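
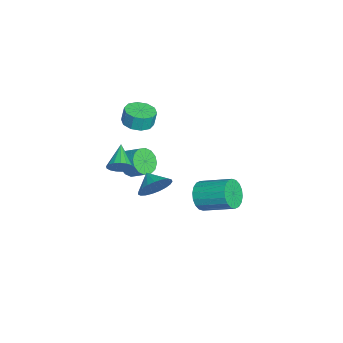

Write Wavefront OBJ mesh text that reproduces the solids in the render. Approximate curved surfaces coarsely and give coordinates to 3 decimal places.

v 3.115 0.676 0.064
v 3.75 0.776 -0.675
v 4.421 2.523 0.136
v 3.785 2.424 0.876
v 3.395 0.981 -0.824
v 4.066 2.728 -0.013
v 2.985 1.126 -0.797
v 3.655 2.873 0.014
v 2.6 1.182 -0.599
v 3.271 2.929 0.212
v 2.317 1.137 -0.27
v 2.988 2.885 0.541
v 2.192 1.002 0.126
v 2.863 2.749 0.937
v 2.25 0.802 0.509
v 2.921 2.549 1.32
v 2.479 0.577 0.804
v 3.15 2.324 1.615
v 2.834 0.372 0.953
v 3.505 2.119 1.764
v 3.245 0.227 0.926
v 3.915 1.974 1.737
v 3.629 0.171 0.728
v 4.3 1.918 1.539
v 3.912 0.215 0.399
v 4.583 1.963 1.21
v 4.037 0.351 0.003
v 4.708 2.098 0.814
v 3.979 0.551 -0.38
v 4.65 2.298 0.431
v 0.204 -2.031 -1.764
v 0.758 -2.044 -0.826
v -0.704 -2.569 -1.236
v 0.539 -1.649 -0.8
v 0.261 -1.319 -0.941
v -0.026 -1.113 -1.224
v -0.274 -1.065 -1.601
v -0.439 -1.184 -2.006
v -0.493 -1.45 -2.369
v -0.426 -1.816 -2.627
v -0.251 -2.22 -2.737
v 0.003 -2.59 -2.678
v 0.292 -2.865 -2.461
v 0.565 -2.994 -2.124
v 0.776 -2.958 -1.724
v 0.888 -2.761 -1.332
v 0.882 -2.438 -1.014
v 2.286 -3.871 1.705
v 2.622 -4.181 2.325
v 0.814 -3.889 2.495
v 2.648 -3.818 2.382
v 2.592 -3.467 2.285
v 2.465 -3.209 2.055
v 2.297 -3.102 1.744
v 2.127 -3.172 1.425
v 1.993 -3.401 1.17
v 1.926 -3.739 1.038
v 1.941 -4.106 1.058
v 2.036 -4.42 1.227
v 2.187 -4.608 1.505
v 2.361 -4.627 1.829
v 2.518 -4.473 2.125
v -1.644 -3.098 2.508
v -0.725 -2.857 2.495
v -0.757 -2.682 3.499
v -1.676 -2.922 3.512
v -1.041 -2.371 2.4
v -1.073 -2.196 3.404
v -1.588 -2.163 2.346
v -1.619 -1.988 3.351
v -2.156 -2.312 2.355
v -2.187 -2.136 3.359
v -2.528 -2.761 2.421
v -2.56 -2.585 3.426
v -2.563 -3.338 2.521
v -2.595 -3.163 3.525
v -2.247 -3.824 2.616
v -2.279 -3.649 3.62
v -1.701 -4.032 2.669
v -1.732 -3.857 3.674
v -1.133 -3.884 2.661
v -1.164 -3.708 3.665
v -0.76 -3.435 2.594
v -0.792 -3.259 3.599
v -3.941 -3.64 -3.102
v -3.524 -3.284 -3.903
v -3.003 -2.444 -3.259
v -3.419 -2.8 -2.458
v -3.962 -3.041 -3.865
v -3.441 -2.201 -3.221
v -4.394 -2.959 -3.623
v -3.873 -2.119 -2.979
v -4.705 -3.059 -3.241
v -4.183 -2.219 -2.597
v -4.811 -3.315 -2.822
v -4.289 -2.475 -2.178
v -4.683 -3.657 -2.478
v -4.162 -2.817 -1.834
v -4.357 -3.996 -2.301
v -3.836 -3.156 -1.657
v -3.919 -4.239 -2.339
v -3.398 -3.399 -1.695
v -3.487 -4.321 -2.581
v -2.966 -3.481 -1.937
v -3.177 -4.221 -2.963
v -2.655 -3.381 -2.319
v -3.071 -3.965 -3.382
v -2.549 -3.125 -2.738
v -3.198 -3.623 -3.726
v -2.677 -2.783 -3.082
f 2 1 5
f 2 5 3
f 3 5 6
f 3 6 4
f 5 1 7
f 5 7 6
f 6 7 8
f 6 8 4
f 7 1 9
f 7 9 8
f 8 9 10
f 8 10 4
f 9 1 11
f 9 11 10
f 10 11 12
f 10 12 4
f 11 1 13
f 11 13 12
f 12 13 14
f 12 14 4
f 13 1 15
f 13 15 14
f 14 15 16
f 14 16 4
f 15 1 17
f 15 17 16
f 16 17 18
f 16 18 4
f 17 1 19
f 17 19 18
f 18 19 20
f 18 20 4
f 19 1 21
f 19 21 20
f 20 21 22
f 20 22 4
f 21 1 23
f 21 23 22
f 22 23 24
f 22 24 4
f 23 1 25
f 23 25 24
f 24 25 26
f 24 26 4
f 25 1 27
f 25 27 26
f 26 27 28
f 26 28 4
f 27 1 29
f 27 29 28
f 28 29 30
f 28 30 4
f 29 1 2
f 29 2 30
f 30 2 3
f 30 3 4
f 32 31 34
f 32 34 33
f 34 31 35
f 34 35 33
f 35 31 36
f 35 36 33
f 36 31 37
f 36 37 33
f 37 31 38
f 37 38 33
f 38 31 39
f 38 39 33
f 39 31 40
f 39 40 33
f 40 31 41
f 40 41 33
f 41 31 42
f 41 42 33
f 42 31 43
f 42 43 33
f 43 31 44
f 43 44 33
f 44 31 45
f 44 45 33
f 45 31 46
f 45 46 33
f 46 31 47
f 46 47 33
f 47 31 32
f 47 32 33
f 49 48 51
f 49 51 50
f 51 48 52
f 51 52 50
f 52 48 53
f 52 53 50
f 53 48 54
f 53 54 50
f 54 48 55
f 54 55 50
f 55 48 56
f 55 56 50
f 56 48 57
f 56 57 50
f 57 48 58
f 57 58 50
f 58 48 59
f 58 59 50
f 59 48 60
f 59 60 50
f 60 48 61
f 60 61 50
f 61 48 62
f 61 62 50
f 62 48 49
f 62 49 50
f 64 63 67
f 64 67 65
f 65 67 68
f 65 68 66
f 67 63 69
f 67 69 68
f 68 69 70
f 68 70 66
f 69 63 71
f 69 71 70
f 70 71 72
f 70 72 66
f 71 63 73
f 71 73 72
f 72 73 74
f 72 74 66
f 73 63 75
f 73 75 74
f 74 75 76
f 74 76 66
f 75 63 77
f 75 77 76
f 76 77 78
f 76 78 66
f 77 63 79
f 77 79 78
f 78 79 80
f 78 80 66
f 79 63 81
f 79 81 80
f 80 81 82
f 80 82 66
f 81 63 83
f 81 83 82
f 82 83 84
f 82 84 66
f 83 63 64
f 83 64 84
f 84 64 65
f 84 65 66
f 86 85 89
f 86 89 87
f 87 89 90
f 87 90 88
f 89 85 91
f 89 91 90
f 90 91 92
f 90 92 88
f 91 85 93
f 91 93 92
f 92 93 94
f 92 94 88
f 93 85 95
f 93 95 94
f 94 95 96
f 94 96 88
f 95 85 97
f 95 97 96
f 96 97 98
f 96 98 88
f 97 85 99
f 97 99 98
f 98 99 100
f 98 100 88
f 99 85 101
f 99 101 100
f 100 101 102
f 100 102 88
f 101 85 103
f 101 103 102
f 102 103 104
f 102 104 88
f 103 85 105
f 103 105 104
f 104 105 106
f 104 106 88
f 105 85 107
f 105 107 106
f 106 107 108
f 106 108 88
f 107 85 109
f 107 109 108
f 108 109 110
f 108 110 88
f 109 85 86
f 109 86 110
f 110 86 87
f 110 87 88



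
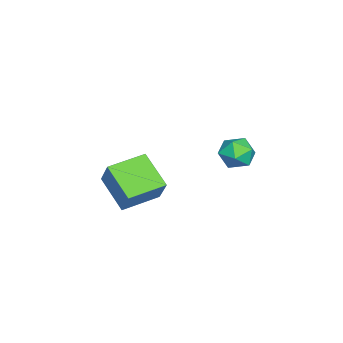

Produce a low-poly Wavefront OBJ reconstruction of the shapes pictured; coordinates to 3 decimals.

v 1.75 2.281 0.799
v 2.19 1.713 1.447
v 0.41 1.507 1.033
v 0.85 0.939 1.681
v 0.695 1.873 1.882
v 1.524 2.351 1.737
v 1.076 0.869 0.743
v 1.905 1.347 0.598
v 1.774 0.841 1.412
v 1.539 1.462 2.116
v 1.061 1.758 0.364
v 0.826 2.379 1.068
v -1.314 -2.608 -4.218
v -2.55 -3.941 -3.033
v -0.471 -2.054 -2.715
v -1.707 -3.387 -1.53
v 0.087 -4.113 -4.45
v -1.149 -5.446 -3.265
v 0.93 -3.559 -2.947
v -0.306 -4.892 -1.762
f 1 12 6
f 1 6 2
f 1 2 8
f 1 8 11
f 1 11 12
f 2 6 10
f 6 12 5
f 12 11 3
f 11 8 7
f 8 2 9
f 4 10 5
f 4 5 3
f 4 3 7
f 4 7 9
f 4 9 10
f 5 10 6
f 3 5 12
f 7 3 11
f 9 7 8
f 10 9 2
f 14 16 13
f 17 14 13
f 13 16 15
f 15 17 13
f 14 20 16
f 18 14 17
f 18 20 14
f 16 20 15
f 19 17 15
f 15 20 19
f 19 18 17
f 20 18 19



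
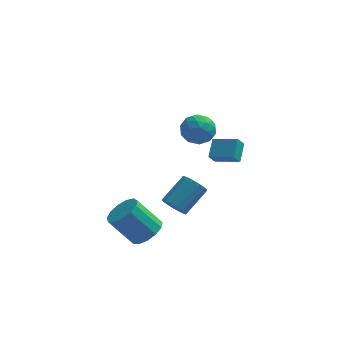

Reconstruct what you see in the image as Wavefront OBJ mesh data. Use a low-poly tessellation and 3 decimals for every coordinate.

v 0.049 -0.524 -1.917
v 0.501 -0.29 -2.585
v 1.583 0.918 -1.431
v 1.131 0.684 -0.763
v 0.17 -0.008 -2.569
v 1.251 1.199 -1.415
v -0.194 0.135 -2.379
v 0.888 1.342 -1.224
v -0.492 0.101 -2.064
v 0.589 1.309 -0.91
v -0.645 -0.099 -1.71
v 0.436 1.108 -0.556
v -0.613 -0.414 -1.412
v 0.469 0.794 -0.258
v -0.403 -0.758 -1.249
v 0.679 0.45 -0.095
v -0.071 -1.039 -1.265
v 1.01 0.168 -0.111
v 0.292 -1.182 -1.456
v 1.374 0.025 -0.301
v 0.591 -1.149 -1.77
v 1.672 0.059 -0.616
v 0.744 -0.948 -2.124
v 1.825 0.259 -0.97
v 0.711 -0.634 -2.422
v 1.793 0.574 -1.268
v -1.387 -1.079 -3.685
v -0.573 -0.77 -3.045
v -1.94 -0.712 -1.335
v -2.753 -1.021 -1.975
v -0.823 -0.26 -3.263
v -2.19 -0.202 -1.553
v -1.253 -0.01 -3.614
v -2.62 0.048 -1.904
v -1.724 -0.099 -3.988
v -3.091 -0.041 -2.278
v -2.089 -0.5 -4.266
v -3.456 -0.441 -2.556
v -2.23 -1.084 -4.359
v -3.597 -1.026 -2.649
v -2.104 -1.667 -4.238
v -3.471 -1.609 -2.528
v -1.75 -2.063 -3.942
v -3.117 -2.005 -2.232
v -1.28 -2.147 -3.564
v -2.647 -2.089 -1.854
v -0.845 -1.892 -3.224
v -2.212 -1.834 -1.514
v -0.581 -1.378 -3.031
v -1.948 -1.32 -1.321
v 0.572 0.145 3.27
v 1.126 1.039 3.3
v 1.474 -0.459 4.58
v 2.028 0.435 4.61
v 1.014 0.435 4.887
v 0.456 0.808 4.078
v 2.144 -0.228 3.802
v 1.586 0.145 2.993
v 2.097 0.808 3.629
v 1.399 1.218 4.3
v 1.201 -0.638 3.58
v 0.503 -0.228 4.251
v 0.77 0.645 3.17
v 1.83 -0.065 4.71
v 1.234 -0.065 4.873
v 1.56 0.46 4.891
v 0.376 0.51 3.627
v 0.701 1.035 3.645
v 0.636 0.68 4.578
v 1.899 -0.455 4.235
v 2.224 0.07 4.253
v 1.04 0.12 2.989
v 1.366 0.645 3.007
v 1.964 -0.1 3.302
v 1.666 1.034 3.382
v 2.197 0.679 4.151
v 2.265 0.29 3.676
v 1.937 0.509 3.201
v 1.255 1.275 3.776
v 1.786 0.92 4.545
v 1.19 0.921 4.708
v 0.862 1.14 4.232
v 1.827 1.14 3.969
v 0.814 -0.34 3.335
v 1.345 -0.695 4.104
v 1.738 -0.56 3.648
v 1.41 -0.341 3.172
v 0.403 -0.099 3.729
v 0.934 -0.454 4.498
v 0.663 0.071 4.679
v 0.335 0.29 4.204
v 0.773 -0.56 3.911
v 1.755 2.794 -0.009
v 1.928 3.881 0.755
v 2.093 3.212 -0.68
v 2.267 4.299 0.084
v 3.193 2.281 0.396
v 3.367 3.368 1.16
v 3.532 2.699 -0.275
v 3.705 3.786 0.489
f 2 1 5
f 2 5 3
f 3 5 6
f 3 6 4
f 5 1 7
f 5 7 6
f 6 7 8
f 6 8 4
f 7 1 9
f 7 9 8
f 8 9 10
f 8 10 4
f 9 1 11
f 9 11 10
f 10 11 12
f 10 12 4
f 11 1 13
f 11 13 12
f 12 13 14
f 12 14 4
f 13 1 15
f 13 15 14
f 14 15 16
f 14 16 4
f 15 1 17
f 15 17 16
f 16 17 18
f 16 18 4
f 17 1 19
f 17 19 18
f 18 19 20
f 18 20 4
f 19 1 21
f 19 21 20
f 20 21 22
f 20 22 4
f 21 1 23
f 21 23 22
f 22 23 24
f 22 24 4
f 23 1 25
f 23 25 24
f 24 25 26
f 24 26 4
f 25 1 2
f 25 2 26
f 26 2 3
f 26 3 4
f 28 27 31
f 28 31 29
f 29 31 32
f 29 32 30
f 31 27 33
f 31 33 32
f 32 33 34
f 32 34 30
f 33 27 35
f 33 35 34
f 34 35 36
f 34 36 30
f 35 27 37
f 35 37 36
f 36 37 38
f 36 38 30
f 37 27 39
f 37 39 38
f 38 39 40
f 38 40 30
f 39 27 41
f 39 41 40
f 40 41 42
f 40 42 30
f 41 27 43
f 41 43 42
f 42 43 44
f 42 44 30
f 43 27 45
f 43 45 44
f 44 45 46
f 44 46 30
f 45 27 47
f 45 47 46
f 46 47 48
f 46 48 30
f 47 27 49
f 47 49 48
f 48 49 50
f 48 50 30
f 49 27 28
f 49 28 50
f 50 28 29
f 50 29 30
f 51 88 67
f 88 62 91
f 67 91 56
f 88 91 67
f 51 67 63
f 67 56 68
f 63 68 52
f 67 68 63
f 51 63 72
f 63 52 73
f 72 73 58
f 63 73 72
f 51 72 84
f 72 58 87
f 84 87 61
f 72 87 84
f 51 84 88
f 84 61 92
f 88 92 62
f 84 92 88
f 52 68 79
f 68 56 82
f 79 82 60
f 68 82 79
f 56 91 69
f 91 62 90
f 69 90 55
f 91 90 69
f 62 92 89
f 92 61 85
f 89 85 53
f 92 85 89
f 61 87 86
f 87 58 74
f 86 74 57
f 87 74 86
f 58 73 78
f 73 52 75
f 78 75 59
f 73 75 78
f 54 80 66
f 80 60 81
f 66 81 55
f 80 81 66
f 54 66 64
f 66 55 65
f 64 65 53
f 66 65 64
f 54 64 71
f 64 53 70
f 71 70 57
f 64 70 71
f 54 71 76
f 71 57 77
f 76 77 59
f 71 77 76
f 54 76 80
f 76 59 83
f 80 83 60
f 76 83 80
f 55 81 69
f 81 60 82
f 69 82 56
f 81 82 69
f 53 65 89
f 65 55 90
f 89 90 62
f 65 90 89
f 57 70 86
f 70 53 85
f 86 85 61
f 70 85 86
f 59 77 78
f 77 57 74
f 78 74 58
f 77 74 78
f 60 83 79
f 83 59 75
f 79 75 52
f 83 75 79
f 94 96 93
f 97 94 93
f 93 96 95
f 95 97 93
f 94 100 96
f 98 94 97
f 98 100 94
f 96 100 95
f 99 97 95
f 95 100 99
f 99 98 97
f 100 98 99



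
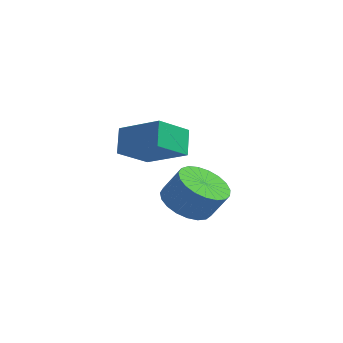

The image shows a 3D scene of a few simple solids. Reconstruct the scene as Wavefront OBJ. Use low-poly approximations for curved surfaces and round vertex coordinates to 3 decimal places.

v 1.019 -1.144 2.186
v 0.754 -0.629 2.862
v 1.35 -0.184 1.584
v 1.085 0.331 2.26
v 2.315 -1.231 2.76
v 2.05 -0.716 3.436
v 2.646 -0.271 2.158
v 2.381 0.244 2.834
v 1.468 1.639 -0.645
v 2.129 1.884 -1.082
v 2.674 1.965 -0.212
v 2.012 1.721 0.225
v 1.974 2.184 -1.013
v 2.519 2.266 -0.143
v 1.731 2.39 -0.881
v 2.276 2.472 -0.011
v 1.442 2.466 -0.707
v 1.987 2.548 0.163
v 1.158 2.4 -0.523
v 1.703 2.481 0.347
v 0.928 2.201 -0.36
v 1.473 2.283 0.51
v 0.79 1.906 -0.246
v 1.335 1.988 0.624
v 0.77 1.564 -0.201
v 1.315 1.646 0.669
v 0.871 1.236 -0.233
v 1.415 1.317 0.637
v 1.074 0.977 -0.336
v 1.619 1.059 0.534
v 1.346 0.832 -0.493
v 1.891 0.914 0.377
v 1.638 0.827 -0.676
v 2.183 0.909 0.195
v 1.902 0.963 -0.853
v 2.447 1.045 0.017
v 2.09 1.215 -0.995
v 2.635 1.297 -0.125
v 2.17 1.541 -1.076
v 2.715 1.623 -0.206
f 2 4 1
f 5 2 1
f 1 4 3
f 3 5 1
f 2 8 4
f 6 2 5
f 6 8 2
f 4 8 3
f 7 5 3
f 3 8 7
f 7 6 5
f 8 6 7
f 10 9 13
f 10 13 11
f 11 13 14
f 11 14 12
f 13 9 15
f 13 15 14
f 14 15 16
f 14 16 12
f 15 9 17
f 15 17 16
f 16 17 18
f 16 18 12
f 17 9 19
f 17 19 18
f 18 19 20
f 18 20 12
f 19 9 21
f 19 21 20
f 20 21 22
f 20 22 12
f 21 9 23
f 21 23 22
f 22 23 24
f 22 24 12
f 23 9 25
f 23 25 24
f 24 25 26
f 24 26 12
f 25 9 27
f 25 27 26
f 26 27 28
f 26 28 12
f 27 9 29
f 27 29 28
f 28 29 30
f 28 30 12
f 29 9 31
f 29 31 30
f 30 31 32
f 30 32 12
f 31 9 33
f 31 33 32
f 32 33 34
f 32 34 12
f 33 9 35
f 33 35 34
f 34 35 36
f 34 36 12
f 35 9 37
f 35 37 36
f 36 37 38
f 36 38 12
f 37 9 39
f 37 39 38
f 38 39 40
f 38 40 12
f 39 9 10
f 39 10 40
f 40 10 11
f 40 11 12



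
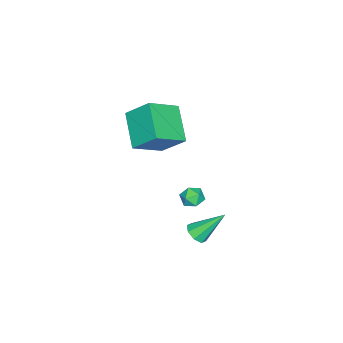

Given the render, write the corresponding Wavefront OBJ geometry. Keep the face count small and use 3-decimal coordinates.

v 1.89 -0.414 -1.885
v 2.216 -0.621 -1.309
v 1.944 -1.459 -2.291
v 2.27 -1.666 -1.715
v 1.602 -1.481 -1.688
v 1.568 -0.835 -1.437
v 2.592 -1.245 -2.163
v 2.558 -0.599 -1.912
v 2.65 -1.134 -1.481
v 2.038 -1.28 -1.187
v 2.122 -0.8 -2.413
v 1.51 -0.946 -2.119
v 3.021 -0.348 -3.628
v 3.488 -0.599 -3.202
v 2.359 0.888 -2.172
v 3.663 -0.189 -3.471
v 3.462 0.128 -3.831
v 3.002 0.166 -4.072
v 2.553 -0.097 -4.053
v 2.378 -0.507 -3.784
v 2.579 -0.824 -3.424
v 3.039 -0.862 -3.183
v 1.703 -2.891 0.86
v 0.203 -4.035 1.972
v 1.636 -1.606 2.09
v 0.136 -2.75 3.202
v 3.144 -3.79 1.878
v 1.644 -4.934 2.99
v 3.077 -2.505 3.108
v 1.577 -3.649 4.22
f 1 12 6
f 1 6 2
f 1 2 8
f 1 8 11
f 1 11 12
f 2 6 10
f 6 12 5
f 12 11 3
f 11 8 7
f 8 2 9
f 4 10 5
f 4 5 3
f 4 3 7
f 4 7 9
f 4 9 10
f 5 10 6
f 3 5 12
f 7 3 11
f 9 7 8
f 10 9 2
f 14 13 16
f 14 16 15
f 16 13 17
f 16 17 15
f 17 13 18
f 17 18 15
f 18 13 19
f 18 19 15
f 19 13 20
f 19 20 15
f 20 13 21
f 20 21 15
f 21 13 22
f 21 22 15
f 22 13 14
f 22 14 15
f 24 26 23
f 27 24 23
f 23 26 25
f 25 27 23
f 24 30 26
f 28 24 27
f 28 30 24
f 26 30 25
f 29 27 25
f 25 30 29
f 29 28 27
f 30 28 29



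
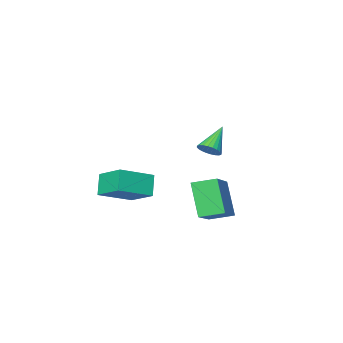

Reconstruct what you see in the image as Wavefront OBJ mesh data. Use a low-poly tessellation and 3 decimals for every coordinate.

v -0.141 0.868 -5.137
v -0.421 -0.168 -3.239
v -1.071 1.753 -4.792
v -1.352 0.718 -2.894
v 1.392 2.122 -4.226
v 1.111 1.087 -2.328
v 0.461 3.008 -3.881
v 0.181 1.972 -1.983
v 1.529 3.16 0.497
v 1.978 2.822 0.782
v 0.451 2.74 1.703
v 2.01 3.042 0.887
v 1.968 3.28 0.932
v 1.86 3.5 0.912
v 1.701 3.668 0.828
v 1.516 3.758 0.694
v 1.332 3.758 0.53
v 1.179 3.666 0.361
v 1.079 3.498 0.213
v 1.047 3.278 0.108
v 1.089 3.04 0.063
v 1.197 2.82 0.083
v 1.356 2.652 0.167
v 1.542 2.562 0.301
v 1.725 2.562 0.464
v 1.878 2.654 0.633
v 0.884 -4.253 -3.769
v 2.804 -4.435 -3.046
v 0.747 -2.563 -2.98
v 2.667 -2.745 -2.257
v 1.373 -3.675 -4.923
v 3.293 -3.857 -4.2
v 1.236 -1.985 -4.134
v 3.156 -2.167 -3.411
f 2 4 1
f 5 2 1
f 1 4 3
f 3 5 1
f 2 8 4
f 6 2 5
f 6 8 2
f 4 8 3
f 7 5 3
f 3 8 7
f 7 6 5
f 8 6 7
f 10 9 12
f 10 12 11
f 12 9 13
f 12 13 11
f 13 9 14
f 13 14 11
f 14 9 15
f 14 15 11
f 15 9 16
f 15 16 11
f 16 9 17
f 16 17 11
f 17 9 18
f 17 18 11
f 18 9 19
f 18 19 11
f 19 9 20
f 19 20 11
f 20 9 21
f 20 21 11
f 21 9 22
f 21 22 11
f 22 9 23
f 22 23 11
f 23 9 24
f 23 24 11
f 24 9 25
f 24 25 11
f 25 9 26
f 25 26 11
f 26 9 10
f 26 10 11
f 28 30 27
f 31 28 27
f 27 30 29
f 29 31 27
f 28 34 30
f 32 28 31
f 32 34 28
f 30 34 29
f 33 31 29
f 29 34 33
f 33 32 31
f 34 32 33



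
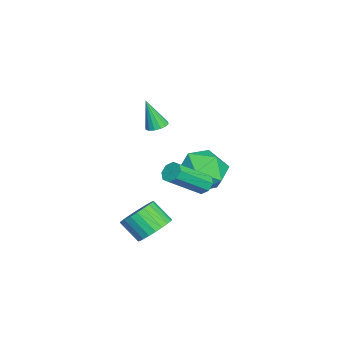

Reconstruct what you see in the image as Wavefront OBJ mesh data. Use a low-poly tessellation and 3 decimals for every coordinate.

v -0.519 1.75 0.756
v -0.001 1.71 0.787
v -0.641 1.27 2.204
v -0.057 1.962 0.865
v -0.236 2.156 0.915
v -0.491 2.242 0.921
v -0.754 2.196 0.884
v -0.953 2.03 0.812
v -1.036 1.789 0.725
v -0.981 1.538 0.647
v -0.802 1.343 0.598
v -0.547 1.257 0.591
v -0.284 1.304 0.628
v -0.084 1.469 0.7
v -1.088 4.277 -3.303
v -0.29 4.523 -2.357
v -1.93 2.777 -2.203
v -1.132 3.023 -1.257
v -2.04 3.849 -1.548
v -1.52 4.777 -2.227
v -0.7 2.523 -2.333
v -0.18 3.451 -3.012
v -0.051 3.439 -1.757
v -0.879 4.259 -1.272
v -1.341 3.041 -3.288
v -2.169 3.861 -2.803
v 3.966 2.104 -2.785
v 4.581 1.539 -3.031
v 4.188 0.751 -2.2
v 3.574 1.316 -1.955
v 4.744 1.713 -2.789
v 4.351 0.925 -1.958
v 4.788 1.947 -2.546
v 4.395 1.159 -1.716
v 4.707 2.204 -2.34
v 4.315 1.416 -1.51
v 4.513 2.446 -2.202
v 4.121 1.658 -1.371
v 4.237 2.636 -2.152
v 3.844 1.848 -1.322
v 3.919 2.745 -2.199
v 3.526 1.957 -1.369
v 3.608 2.757 -2.335
v 3.215 1.969 -1.505
v 3.352 2.669 -2.54
v 2.959 1.881 -1.709
v 3.189 2.495 -2.782
v 2.796 1.707 -1.951
v 3.145 2.261 -3.024
v 2.752 1.473 -2.194
v 3.225 2.004 -3.23
v 2.833 1.216 -2.4
v 3.419 1.762 -3.369
v 3.027 0.974 -2.538
v 3.696 1.572 -3.418
v 3.303 0.784 -2.588
v 4.014 1.463 -3.371
v 3.621 0.675 -2.541
v 4.325 1.451 -3.235
v 3.932 0.663 -2.405
v 1.329 3.862 -1.582
v 1.732 3.806 -1.937
v 2.674 2.543 -0.673
v 2.271 2.598 -0.318
v 1.796 4.118 -1.673
v 2.737 2.855 -0.409
v 1.586 4.279 -1.356
v 2.528 3.016 -0.092
v 1.226 4.196 -1.171
v 2.167 2.933 0.093
v 0.926 3.917 -1.227
v 1.868 2.654 0.037
v 0.863 3.605 -1.491
v 1.804 2.342 -0.227
v 1.072 3.444 -1.808
v 2.014 2.181 -0.544
v 1.433 3.527 -1.993
v 2.374 2.264 -0.729
f 2 1 4
f 2 4 3
f 4 1 5
f 4 5 3
f 5 1 6
f 5 6 3
f 6 1 7
f 6 7 3
f 7 1 8
f 7 8 3
f 8 1 9
f 8 9 3
f 9 1 10
f 9 10 3
f 10 1 11
f 10 11 3
f 11 1 12
f 11 12 3
f 12 1 13
f 12 13 3
f 13 1 14
f 13 14 3
f 14 1 2
f 14 2 3
f 15 26 20
f 15 20 16
f 15 16 22
f 15 22 25
f 15 25 26
f 16 20 24
f 20 26 19
f 26 25 17
f 25 22 21
f 22 16 23
f 18 24 19
f 18 19 17
f 18 17 21
f 18 21 23
f 18 23 24
f 19 24 20
f 17 19 26
f 21 17 25
f 23 21 22
f 24 23 16
f 28 27 31
f 28 31 29
f 29 31 32
f 29 32 30
f 31 27 33
f 31 33 32
f 32 33 34
f 32 34 30
f 33 27 35
f 33 35 34
f 34 35 36
f 34 36 30
f 35 27 37
f 35 37 36
f 36 37 38
f 36 38 30
f 37 27 39
f 37 39 38
f 38 39 40
f 38 40 30
f 39 27 41
f 39 41 40
f 40 41 42
f 40 42 30
f 41 27 43
f 41 43 42
f 42 43 44
f 42 44 30
f 43 27 45
f 43 45 44
f 44 45 46
f 44 46 30
f 45 27 47
f 45 47 46
f 46 47 48
f 46 48 30
f 47 27 49
f 47 49 48
f 48 49 50
f 48 50 30
f 49 27 51
f 49 51 50
f 50 51 52
f 50 52 30
f 51 27 53
f 51 53 52
f 52 53 54
f 52 54 30
f 53 27 55
f 53 55 54
f 54 55 56
f 54 56 30
f 55 27 57
f 55 57 56
f 56 57 58
f 56 58 30
f 57 27 59
f 57 59 58
f 58 59 60
f 58 60 30
f 59 27 28
f 59 28 60
f 60 28 29
f 60 29 30
f 62 61 65
f 62 65 63
f 63 65 66
f 63 66 64
f 65 61 67
f 65 67 66
f 66 67 68
f 66 68 64
f 67 61 69
f 67 69 68
f 68 69 70
f 68 70 64
f 69 61 71
f 69 71 70
f 70 71 72
f 70 72 64
f 71 61 73
f 71 73 72
f 72 73 74
f 72 74 64
f 73 61 75
f 73 75 74
f 74 75 76
f 74 76 64
f 75 61 77
f 75 77 76
f 76 77 78
f 76 78 64
f 77 61 62
f 77 62 78
f 78 62 63
f 78 63 64



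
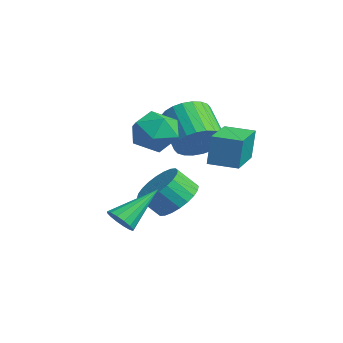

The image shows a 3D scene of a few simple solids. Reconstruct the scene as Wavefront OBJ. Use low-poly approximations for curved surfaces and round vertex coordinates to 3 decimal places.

v -0.587 1.336 -3.108
v 0.313 1.596 -2.592
v 0.027 0.844 -1.715
v -0.873 0.584 -2.232
v 0.047 1.877 -2.437
v -0.24 1.125 -1.56
v -0.317 2.077 -2.385
v -0.603 1.325 -1.508
v -0.721 2.163 -2.443
v -1.007 1.411 -1.566
v -1.105 2.124 -2.602
v -1.391 1.371 -1.725
v -1.41 1.964 -2.838
v -1.696 1.212 -1.962
v -1.59 1.709 -3.116
v -1.876 0.957 -2.239
v -1.617 1.397 -3.392
v -1.903 0.645 -2.515
v -1.487 1.076 -3.625
v -1.773 0.324 -2.748
v -1.22 0.795 -3.78
v -1.507 0.043 -2.903
v -0.857 0.595 -3.832
v -1.143 -0.157 -2.955
v -0.453 0.509 -3.774
v -0.739 -0.243 -2.897
v -0.069 0.549 -3.615
v -0.355 -0.204 -2.738
v 0.236 0.708 -3.378
v -0.05 -0.044 -2.502
v 0.416 0.963 -3.101
v 0.13 0.211 -2.224
v 0.443 1.275 -2.825
v 0.157 0.523 -1.948
v 1.481 2.14 -0.005
v 1.481 2.3 1.345
v 2.263 3.057 -0.114
v 2.263 3.217 1.237
v 2.977 0.883 0.143
v 2.977 1.043 1.494
v 3.759 1.8 0.035
v 3.759 1.96 1.385
v 0.904 -0.159 1.589
v 1.761 0.254 2.037
v 1.799 -1.534 1.143
v 2.656 -1.121 1.591
v 1.851 -1.438 2.189
v 1.298 -0.587 2.464
v 2.262 -0.693 0.716
v 1.709 0.158 0.991
v 2.6 -0.076 1.497
v 2.346 -0.536 2.408
v 1.214 -0.744 0.772
v 0.96 -1.204 1.683
v 1.132 1.448 0.484
v 1.652 1.069 1.262
v 0.168 1.153 2.295
v -0.352 1.532 1.516
v 1.709 1.456 1.312
v 0.225 1.54 2.345
v 1.678 1.842 1.236
v 0.194 1.926 2.269
v 1.564 2.167 1.046
v 0.08 2.251 2.079
v 1.384 2.383 0.77
v -0.1 2.467 1.803
v 1.166 2.457 0.45
v -0.318 2.541 1.483
v 0.942 2.377 0.136
v -0.542 2.461 1.168
v 0.748 2.156 -0.126
v -0.736 2.24 0.907
v 0.612 1.827 -0.295
v -0.872 1.911 0.738
v 0.555 1.44 -0.345
v -0.929 1.524 0.688
v 0.586 1.054 -0.269
v -0.898 1.138 0.764
v 0.7 0.729 -0.079
v -0.784 0.813 0.954
v 0.88 0.513 0.197
v -0.604 0.597 1.23
v 1.098 0.439 0.517
v -0.386 0.523 1.55
v 1.322 0.519 0.832
v -0.162 0.603 1.864
v 1.516 0.74 1.093
v 0.032 0.824 2.126
v 0.821 -1.671 -3.186
v 1.365 -1.369 -3.461
v 0.539 0.011 -1.894
v 1.093 -1.264 -3.658
v 0.748 -1.267 -3.728
v 0.422 -1.379 -3.653
v 0.204 -1.569 -3.453
v 0.151 -1.787 -3.182
v 0.277 -1.973 -2.911
v 0.549 -2.079 -2.714
v 0.894 -2.075 -2.644
v 1.219 -1.963 -2.719
v 1.438 -1.773 -2.919
v 1.491 -1.556 -3.19
f 2 1 5
f 2 5 3
f 3 5 6
f 3 6 4
f 5 1 7
f 5 7 6
f 6 7 8
f 6 8 4
f 7 1 9
f 7 9 8
f 8 9 10
f 8 10 4
f 9 1 11
f 9 11 10
f 10 11 12
f 10 12 4
f 11 1 13
f 11 13 12
f 12 13 14
f 12 14 4
f 13 1 15
f 13 15 14
f 14 15 16
f 14 16 4
f 15 1 17
f 15 17 16
f 16 17 18
f 16 18 4
f 17 1 19
f 17 19 18
f 18 19 20
f 18 20 4
f 19 1 21
f 19 21 20
f 20 21 22
f 20 22 4
f 21 1 23
f 21 23 22
f 22 23 24
f 22 24 4
f 23 1 25
f 23 25 24
f 24 25 26
f 24 26 4
f 25 1 27
f 25 27 26
f 26 27 28
f 26 28 4
f 27 1 29
f 27 29 28
f 28 29 30
f 28 30 4
f 29 1 31
f 29 31 30
f 30 31 32
f 30 32 4
f 31 1 33
f 31 33 32
f 32 33 34
f 32 34 4
f 33 1 2
f 33 2 34
f 34 2 3
f 34 3 4
f 36 38 35
f 39 36 35
f 35 38 37
f 37 39 35
f 36 42 38
f 40 36 39
f 40 42 36
f 38 42 37
f 41 39 37
f 37 42 41
f 41 40 39
f 42 40 41
f 43 54 48
f 43 48 44
f 43 44 50
f 43 50 53
f 43 53 54
f 44 48 52
f 48 54 47
f 54 53 45
f 53 50 49
f 50 44 51
f 46 52 47
f 46 47 45
f 46 45 49
f 46 49 51
f 46 51 52
f 47 52 48
f 45 47 54
f 49 45 53
f 51 49 50
f 52 51 44
f 56 55 59
f 56 59 57
f 57 59 60
f 57 60 58
f 59 55 61
f 59 61 60
f 60 61 62
f 60 62 58
f 61 55 63
f 61 63 62
f 62 63 64
f 62 64 58
f 63 55 65
f 63 65 64
f 64 65 66
f 64 66 58
f 65 55 67
f 65 67 66
f 66 67 68
f 66 68 58
f 67 55 69
f 67 69 68
f 68 69 70
f 68 70 58
f 69 55 71
f 69 71 70
f 70 71 72
f 70 72 58
f 71 55 73
f 71 73 72
f 72 73 74
f 72 74 58
f 73 55 75
f 73 75 74
f 74 75 76
f 74 76 58
f 75 55 77
f 75 77 76
f 76 77 78
f 76 78 58
f 77 55 79
f 77 79 78
f 78 79 80
f 78 80 58
f 79 55 81
f 79 81 80
f 80 81 82
f 80 82 58
f 81 55 83
f 81 83 82
f 82 83 84
f 82 84 58
f 83 55 85
f 83 85 84
f 84 85 86
f 84 86 58
f 85 55 87
f 85 87 86
f 86 87 88
f 86 88 58
f 87 55 56
f 87 56 88
f 88 56 57
f 88 57 58
f 90 89 92
f 90 92 91
f 92 89 93
f 92 93 91
f 93 89 94
f 93 94 91
f 94 89 95
f 94 95 91
f 95 89 96
f 95 96 91
f 96 89 97
f 96 97 91
f 97 89 98
f 97 98 91
f 98 89 99
f 98 99 91
f 99 89 100
f 99 100 91
f 100 89 101
f 100 101 91
f 101 89 102
f 101 102 91
f 102 89 90
f 102 90 91



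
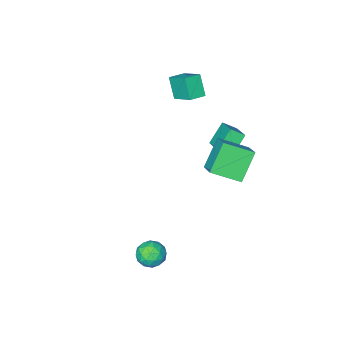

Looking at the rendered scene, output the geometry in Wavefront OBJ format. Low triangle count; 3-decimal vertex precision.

v -3.99 -3.653 3.378
v -4.094 -2.316 4.176
v -3.838 -2.925 2.18
v -3.943 -1.589 2.978
v -3.017 -3.651 3.502
v -3.122 -2.315 4.3
v -2.866 -2.924 2.304
v -2.97 -1.587 3.102
v -3.865 0.278 -0.084
v -4.836 0.06 0.985
v -3.337 1.731 0.694
v -4.308 1.512 1.762
v -3.252 -0.192 0.378
v -4.223 -0.411 1.446
v -2.724 1.26 1.155
v -3.695 1.042 2.224
v 2.209 3.568 -3.498
v 2.999 3.276 -3.372
v 1.801 2.304 -3.868
v 2.591 2.012 -3.742
v 2.117 2.258 -3.078
v 2.369 3.039 -2.85
v 2.431 2.541 -4.39
v 2.683 3.322 -4.162
v 3.136 2.641 -3.924
v 2.942 2.466 -3.113
v 1.858 3.114 -4.127
v 1.664 2.939 -3.316
v 2.64 3.532 -3.402
v 2.16 2.048 -3.838
v 1.882 2.192 -3.447
v 2.346 2.02 -3.374
v 2.27 3.393 -3.095
v 2.734 3.222 -3.022
v 2.216 2.624 -2.849
v 2.066 2.358 -4.218
v 2.53 2.187 -4.145
v 2.454 3.56 -3.866
v 2.918 3.388 -3.793
v 2.584 2.956 -4.391
v 3.185 2.988 -3.653
v 2.945 2.246 -3.87
v 2.851 2.556 -4.251
v 2.999 3.015 -4.117
v 3.071 2.885 -3.176
v 2.831 2.143 -3.394
v 2.553 2.287 -3.004
v 2.701 2.746 -2.869
v 3.151 2.512 -3.501
v 1.969 3.437 -3.846
v 1.729 2.695 -4.064
v 2.099 2.834 -4.371
v 2.247 3.293 -4.236
v 1.855 3.334 -3.37
v 1.615 2.592 -3.587
v 1.801 2.565 -3.123
v 1.949 3.024 -2.989
v 1.649 3.068 -3.739
v -3.871 2.439 1.665
v -2.593 1.442 2.352
v -3.318 3.73 2.512
v -2.04 2.733 3.199
v -2.72 2.907 0.201
v -1.442 1.91 0.888
v -2.167 4.198 1.048
v -0.889 3.201 1.735
f 2 4 1
f 5 2 1
f 1 4 3
f 3 5 1
f 2 8 4
f 6 2 5
f 6 8 2
f 4 8 3
f 7 5 3
f 3 8 7
f 7 6 5
f 8 6 7
f 10 12 9
f 13 10 9
f 9 12 11
f 11 13 9
f 10 16 12
f 14 10 13
f 14 16 10
f 12 16 11
f 15 13 11
f 11 16 15
f 15 14 13
f 16 14 15
f 17 54 33
f 54 28 57
f 33 57 22
f 54 57 33
f 17 33 29
f 33 22 34
f 29 34 18
f 33 34 29
f 17 29 38
f 29 18 39
f 38 39 24
f 29 39 38
f 17 38 50
f 38 24 53
f 50 53 27
f 38 53 50
f 17 50 54
f 50 27 58
f 54 58 28
f 50 58 54
f 18 34 45
f 34 22 48
f 45 48 26
f 34 48 45
f 22 57 35
f 57 28 56
f 35 56 21
f 57 56 35
f 28 58 55
f 58 27 51
f 55 51 19
f 58 51 55
f 27 53 52
f 53 24 40
f 52 40 23
f 53 40 52
f 24 39 44
f 39 18 41
f 44 41 25
f 39 41 44
f 20 46 32
f 46 26 47
f 32 47 21
f 46 47 32
f 20 32 30
f 32 21 31
f 30 31 19
f 32 31 30
f 20 30 37
f 30 19 36
f 37 36 23
f 30 36 37
f 20 37 42
f 37 23 43
f 42 43 25
f 37 43 42
f 20 42 46
f 42 25 49
f 46 49 26
f 42 49 46
f 21 47 35
f 47 26 48
f 35 48 22
f 47 48 35
f 19 31 55
f 31 21 56
f 55 56 28
f 31 56 55
f 23 36 52
f 36 19 51
f 52 51 27
f 36 51 52
f 25 43 44
f 43 23 40
f 44 40 24
f 43 40 44
f 26 49 45
f 49 25 41
f 45 41 18
f 49 41 45
f 60 62 59
f 63 60 59
f 59 62 61
f 61 63 59
f 60 66 62
f 64 60 63
f 64 66 60
f 62 66 61
f 65 63 61
f 61 66 65
f 65 64 63
f 66 64 65



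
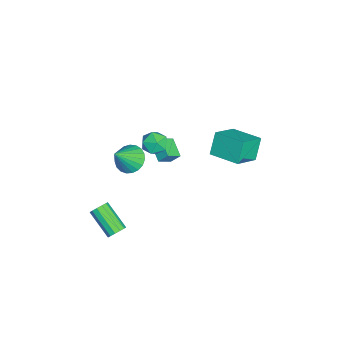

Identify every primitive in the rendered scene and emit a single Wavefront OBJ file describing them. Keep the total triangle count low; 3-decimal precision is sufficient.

v -0.803 -0.848 1.535
v -0.338 -0.309 0.913
v 0.458 -1.691 1.747
v 0.923 -1.152 1.125
v 0.666 -0.794 1.962
v -0.113 -0.273 1.831
v 0.233 -1.727 0.829
v -0.546 -1.206 0.698
v 0.303 -0.852 0.476
v 0.571 -0.275 1.177
v -0.451 -1.725 1.483
v -0.183 -1.148 2.184
v -2.069 3.769 0.838
v -0.658 2.696 1.867
v -0.951 5.502 1.112
v 0.46 4.428 2.141
v -1.26 3.472 -0.581
v 0.151 2.398 0.448
v -0.142 5.204 -0.307
v 1.269 4.131 0.722
v 1.679 -2.382 1.302
v 2.574 -2.15 0.85
v 2.661 -3.218 2.818
v 2.502 -1.802 1.088
v 2.287 -1.554 1.364
v 1.968 -1.449 1.629
v 1.598 -1.506 1.838
v 1.242 -1.714 1.954
v 0.962 -2.038 1.957
v 0.805 -2.422 1.847
v 0.8 -2.798 1.643
v 0.946 -3.103 1.38
v 1.22 -3.283 1.104
v 1.572 -3.307 0.862
v 1.943 -3.172 0.696
v 2.268 -2.9 0.635
v 2.491 -2.538 0.689
v 3.417 -3.117 -4.557
v 3.708 -2.881 -4.013
v 2.454 -4.088 -2.82
v 2.163 -4.323 -3.363
v 3.422 -2.655 -4.085
v 2.167 -3.861 -2.892
v 3.134 -2.575 -4.307
v 1.88 -3.782 -3.114
v 2.936 -2.668 -4.608
v 1.682 -3.874 -3.415
v 2.891 -2.903 -4.893
v 1.637 -4.109 -3.7
v 3.013 -3.206 -5.071
v 1.759 -4.412 -3.878
v 3.263 -3.48 -5.086
v 2.009 -4.687 -3.892
v 3.562 -3.64 -4.932
v 2.308 -4.846 -3.739
v 3.815 -3.633 -4.66
v 2.561 -4.839 -3.467
v 3.942 -3.463 -4.355
v 2.688 -4.669 -3.161
v 3.902 -3.182 -4.113
v 2.648 -4.389 -2.92
v -3.871 -0.674 -2.918
v -3.254 -1.427 -2.287
v -3.823 -0.062 -2.233
v -3.206 -0.815 -1.603
v -2.654 -0.145 -3.477
v -2.037 -0.898 -2.847
v -2.606 0.467 -2.793
v -1.989 -0.286 -2.162
f 1 12 6
f 1 6 2
f 1 2 8
f 1 8 11
f 1 11 12
f 2 6 10
f 6 12 5
f 12 11 3
f 11 8 7
f 8 2 9
f 4 10 5
f 4 5 3
f 4 3 7
f 4 7 9
f 4 9 10
f 5 10 6
f 3 5 12
f 7 3 11
f 9 7 8
f 10 9 2
f 14 16 13
f 17 14 13
f 13 16 15
f 15 17 13
f 14 20 16
f 18 14 17
f 18 20 14
f 16 20 15
f 19 17 15
f 15 20 19
f 19 18 17
f 20 18 19
f 22 21 24
f 22 24 23
f 24 21 25
f 24 25 23
f 25 21 26
f 25 26 23
f 26 21 27
f 26 27 23
f 27 21 28
f 27 28 23
f 28 21 29
f 28 29 23
f 29 21 30
f 29 30 23
f 30 21 31
f 30 31 23
f 31 21 32
f 31 32 23
f 32 21 33
f 32 33 23
f 33 21 34
f 33 34 23
f 34 21 35
f 34 35 23
f 35 21 36
f 35 36 23
f 36 21 37
f 36 37 23
f 37 21 22
f 37 22 23
f 39 38 42
f 39 42 40
f 40 42 43
f 40 43 41
f 42 38 44
f 42 44 43
f 43 44 45
f 43 45 41
f 44 38 46
f 44 46 45
f 45 46 47
f 45 47 41
f 46 38 48
f 46 48 47
f 47 48 49
f 47 49 41
f 48 38 50
f 48 50 49
f 49 50 51
f 49 51 41
f 50 38 52
f 50 52 51
f 51 52 53
f 51 53 41
f 52 38 54
f 52 54 53
f 53 54 55
f 53 55 41
f 54 38 56
f 54 56 55
f 55 56 57
f 55 57 41
f 56 38 58
f 56 58 57
f 57 58 59
f 57 59 41
f 58 38 60
f 58 60 59
f 59 60 61
f 59 61 41
f 60 38 39
f 60 39 61
f 61 39 40
f 61 40 41
f 63 65 62
f 66 63 62
f 62 65 64
f 64 66 62
f 63 69 65
f 67 63 66
f 67 69 63
f 65 69 64
f 68 66 64
f 64 69 68
f 68 67 66
f 69 67 68



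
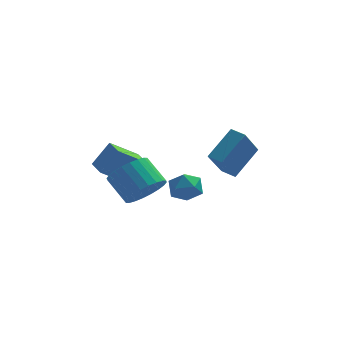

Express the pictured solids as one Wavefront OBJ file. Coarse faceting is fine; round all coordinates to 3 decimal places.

v 2.856 -1.983 -3.242
v 2.13 -3.085 -1.634
v 2.254 -1.436 -3.138
v 1.528 -2.538 -1.531
v 3.992 -0.962 -2.029
v 3.266 -2.064 -0.422
v 3.39 -0.415 -1.926
v 2.664 -1.517 -0.318
v -1.356 -4.433 -2.677
v -0.905 -4.921 -1.8
v -1.713 -3.955 -0.847
v -2.164 -3.467 -1.723
v -0.621 -4.608 -1.877
v -1.43 -3.642 -0.923
v -0.45 -4.269 -2.076
v -1.258 -3.303 -1.122
v -0.416 -3.954 -2.365
v -1.224 -2.988 -1.412
v -0.525 -3.712 -2.703
v -1.334 -2.746 -1.749
v -0.761 -3.58 -3.036
v -1.569 -2.614 -2.082
v -1.087 -3.578 -3.315
v -1.896 -2.612 -2.361
v -1.455 -3.706 -3.497
v -2.263 -2.74 -2.543
v -1.807 -3.945 -3.553
v -2.615 -2.979 -2.6
v -2.09 -4.258 -3.477
v -2.899 -3.292 -2.523
v -2.262 -4.597 -3.278
v -3.07 -3.631 -2.324
v -2.296 -4.912 -2.988
v -3.104 -3.946 -2.035
v -2.186 -5.154 -2.651
v -2.995 -4.188 -1.697
v -1.951 -5.286 -2.318
v -2.759 -4.32 -1.364
v -1.624 -5.288 -2.039
v -2.433 -4.322 -1.085
v -1.257 -5.16 -1.857
v -2.065 -4.194 -0.903
v -1.988 0.257 -4.862
v -3.359 -0.178 -3.796
v -2.376 1.382 -4.9
v -3.746 0.946 -3.834
v -1.134 0.594 -3.626
v -2.504 0.158 -2.56
v -1.521 1.718 -3.664
v -2.892 1.283 -2.598
v 0.442 -2.937 -2.45
v 1.13 -3.504 -2.384
v -0.21 -3.836 -3.376
v 0.478 -4.403 -3.31
v -0.068 -4.28 -2.613
v 0.335 -3.724 -2.041
v 0.585 -3.616 -3.719
v 0.988 -3.06 -3.147
v 1.219 -3.923 -3.168
v 0.815 -4.334 -2.485
v 0.105 -3.006 -3.275
v -0.299 -3.417 -2.592
f 2 4 1
f 5 2 1
f 1 4 3
f 3 5 1
f 2 8 4
f 6 2 5
f 6 8 2
f 4 8 3
f 7 5 3
f 3 8 7
f 7 6 5
f 8 6 7
f 10 9 13
f 10 13 11
f 11 13 14
f 11 14 12
f 13 9 15
f 13 15 14
f 14 15 16
f 14 16 12
f 15 9 17
f 15 17 16
f 16 17 18
f 16 18 12
f 17 9 19
f 17 19 18
f 18 19 20
f 18 20 12
f 19 9 21
f 19 21 20
f 20 21 22
f 20 22 12
f 21 9 23
f 21 23 22
f 22 23 24
f 22 24 12
f 23 9 25
f 23 25 24
f 24 25 26
f 24 26 12
f 25 9 27
f 25 27 26
f 26 27 28
f 26 28 12
f 27 9 29
f 27 29 28
f 28 29 30
f 28 30 12
f 29 9 31
f 29 31 30
f 30 31 32
f 30 32 12
f 31 9 33
f 31 33 32
f 32 33 34
f 32 34 12
f 33 9 35
f 33 35 34
f 34 35 36
f 34 36 12
f 35 9 37
f 35 37 36
f 36 37 38
f 36 38 12
f 37 9 39
f 37 39 38
f 38 39 40
f 38 40 12
f 39 9 41
f 39 41 40
f 40 41 42
f 40 42 12
f 41 9 10
f 41 10 42
f 42 10 11
f 42 11 12
f 44 46 43
f 47 44 43
f 43 46 45
f 45 47 43
f 44 50 46
f 48 44 47
f 48 50 44
f 46 50 45
f 49 47 45
f 45 50 49
f 49 48 47
f 50 48 49
f 51 62 56
f 51 56 52
f 51 52 58
f 51 58 61
f 51 61 62
f 52 56 60
f 56 62 55
f 62 61 53
f 61 58 57
f 58 52 59
f 54 60 55
f 54 55 53
f 54 53 57
f 54 57 59
f 54 59 60
f 55 60 56
f 53 55 62
f 57 53 61
f 59 57 58
f 60 59 52



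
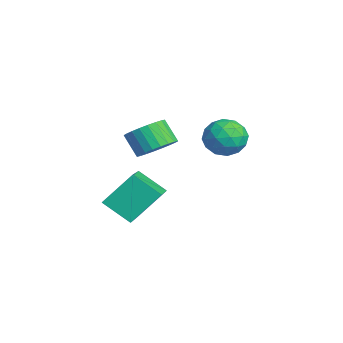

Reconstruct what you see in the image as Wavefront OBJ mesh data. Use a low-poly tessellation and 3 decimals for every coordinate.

v 1.242 -2.161 0.255
v 2.124 -2.185 0.841
v 1.401 -2.644 1.911
v 0.518 -2.619 1.325
v 1.989 -1.801 0.915
v 1.266 -2.26 1.984
v 1.741 -1.472 0.888
v 1.018 -1.931 1.957
v 1.416 -1.248 0.765
v 0.693 -1.706 1.834
v 1.065 -1.162 0.564
v 0.342 -1.621 1.633
v 0.74 -1.229 0.316
v 0.017 -1.687 1.386
v 0.492 -1.437 0.059
v -0.231 -1.896 1.128
v 0.358 -1.756 -0.168
v -0.365 -2.214 0.901
v 0.359 -2.136 -0.331
v -0.364 -2.595 0.739
v 0.494 -2.52 -0.404
v -0.229 -2.979 0.665
v 0.742 -2.849 -0.377
v 0.019 -3.308 0.692
v 1.067 -3.074 -0.254
v 0.344 -3.532 0.815
v 1.418 -3.159 -0.053
v 0.695 -3.618 1.016
v 1.743 -3.093 0.194
v 1.02 -3.551 1.264
v 1.991 -2.884 0.452
v 1.268 -3.343 1.521
v 2.125 -2.566 0.679
v 1.402 -3.024 1.748
v 4.522 -5.318 -1.175
v 4.366 -3.897 0.336
v 2.693 -4.714 -1.933
v 2.537 -3.292 -0.422
v 5.303 -4.188 -2.158
v 5.147 -2.766 -0.647
v 3.474 -3.583 -2.916
v 3.318 -2.162 -1.405
v -0.701 1.518 0.278
v 0.137 2.213 0.67
v 0.583 0.247 -0.21
v 1.421 0.942 0.182
v 0.688 0.443 0.925
v -0.106 1.228 1.227
v 0.826 1.232 -0.767
v 0.032 2.017 -0.465
v 1.08 2.036 0.025
v 0.995 1.549 1.07
v -0.275 0.911 -0.61
v -0.36 0.424 0.435
v -0.395 1.977 0.517
v 1.115 0.483 -0.057
v 0.684 0.19 0.38
v 1.176 0.598 0.61
v -0.537 1.398 0.844
v -0.045 1.807 1.075
v 0.279 0.766 1.224
v 0.765 0.653 -0.615
v 1.257 1.062 -0.384
v -0.456 1.862 -0.15
v 0.036 2.27 0.08
v 0.441 1.694 -0.764
v 0.652 2.282 0.368
v 1.406 1.535 0.081
v 1.057 1.705 -0.476
v 0.59 2.166 -0.299
v 0.602 1.995 0.983
v 1.356 1.248 0.696
v 0.926 0.955 1.132
v 0.459 1.416 1.31
v 1.156 1.891 0.603
v -0.636 1.212 -0.236
v 0.118 0.465 -0.523
v 0.261 1.044 -0.85
v -0.206 1.505 -0.672
v -0.686 0.925 0.379
v 0.068 0.178 0.092
v 0.13 0.294 0.759
v -0.337 0.755 0.936
v -0.436 0.569 -0.143
f 2 1 5
f 2 5 3
f 3 5 6
f 3 6 4
f 5 1 7
f 5 7 6
f 6 7 8
f 6 8 4
f 7 1 9
f 7 9 8
f 8 9 10
f 8 10 4
f 9 1 11
f 9 11 10
f 10 11 12
f 10 12 4
f 11 1 13
f 11 13 12
f 12 13 14
f 12 14 4
f 13 1 15
f 13 15 14
f 14 15 16
f 14 16 4
f 15 1 17
f 15 17 16
f 16 17 18
f 16 18 4
f 17 1 19
f 17 19 18
f 18 19 20
f 18 20 4
f 19 1 21
f 19 21 20
f 20 21 22
f 20 22 4
f 21 1 23
f 21 23 22
f 22 23 24
f 22 24 4
f 23 1 25
f 23 25 24
f 24 25 26
f 24 26 4
f 25 1 27
f 25 27 26
f 26 27 28
f 26 28 4
f 27 1 29
f 27 29 28
f 28 29 30
f 28 30 4
f 29 1 31
f 29 31 30
f 30 31 32
f 30 32 4
f 31 1 33
f 31 33 32
f 32 33 34
f 32 34 4
f 33 1 2
f 33 2 34
f 34 2 3
f 34 3 4
f 36 38 35
f 39 36 35
f 35 38 37
f 37 39 35
f 36 42 38
f 40 36 39
f 40 42 36
f 38 42 37
f 41 39 37
f 37 42 41
f 41 40 39
f 42 40 41
f 43 80 59
f 80 54 83
f 59 83 48
f 80 83 59
f 43 59 55
f 59 48 60
f 55 60 44
f 59 60 55
f 43 55 64
f 55 44 65
f 64 65 50
f 55 65 64
f 43 64 76
f 64 50 79
f 76 79 53
f 64 79 76
f 43 76 80
f 76 53 84
f 80 84 54
f 76 84 80
f 44 60 71
f 60 48 74
f 71 74 52
f 60 74 71
f 48 83 61
f 83 54 82
f 61 82 47
f 83 82 61
f 54 84 81
f 84 53 77
f 81 77 45
f 84 77 81
f 53 79 78
f 79 50 66
f 78 66 49
f 79 66 78
f 50 65 70
f 65 44 67
f 70 67 51
f 65 67 70
f 46 72 58
f 72 52 73
f 58 73 47
f 72 73 58
f 46 58 56
f 58 47 57
f 56 57 45
f 58 57 56
f 46 56 63
f 56 45 62
f 63 62 49
f 56 62 63
f 46 63 68
f 63 49 69
f 68 69 51
f 63 69 68
f 46 68 72
f 68 51 75
f 72 75 52
f 68 75 72
f 47 73 61
f 73 52 74
f 61 74 48
f 73 74 61
f 45 57 81
f 57 47 82
f 81 82 54
f 57 82 81
f 49 62 78
f 62 45 77
f 78 77 53
f 62 77 78
f 51 69 70
f 69 49 66
f 70 66 50
f 69 66 70
f 52 75 71
f 75 51 67
f 71 67 44
f 75 67 71



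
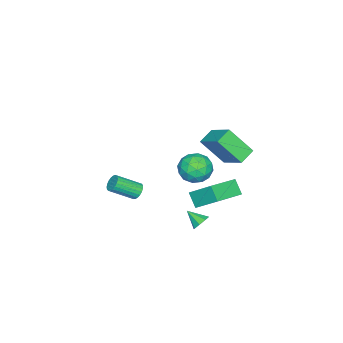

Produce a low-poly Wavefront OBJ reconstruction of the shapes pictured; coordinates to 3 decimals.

v -1.809 0.944 -3.363
v -1.707 2.402 -2.166
v -1.374 1.594 -4.192
v -1.271 3.052 -2.995
v 0.211 0.328 -2.785
v 0.314 1.786 -1.588
v 0.647 0.978 -3.614
v 0.749 2.436 -2.417
v 1.905 2.311 2.271
v 2.608 2.944 1.744
v 2.612 0.896 1.516
v 3.315 1.529 0.989
v 3.393 1.41 2.062
v 2.956 2.284 2.529
v 2.264 1.556 0.731
v 1.827 2.43 1.198
v 2.83 2.477 0.792
v 3.528 2.387 1.615
v 1.692 1.453 1.645
v 2.39 1.363 2.468
v 2.194 2.751 2.074
v 3.026 1.089 1.186
v 3.072 1.018 1.817
v 3.485 1.391 1.507
v 2.399 2.363 2.535
v 2.812 2.735 2.226
v 3.274 1.834 2.413
v 2.408 1.105 1.034
v 2.821 1.477 0.725
v 1.735 2.449 1.753
v 2.148 2.822 1.443
v 1.946 2.006 0.847
v 2.738 2.849 1.205
v 3.154 2.018 0.761
v 2.536 2.034 0.609
v 2.279 2.548 0.883
v 3.148 2.796 1.689
v 3.564 1.965 1.245
v 3.61 1.895 1.876
v 3.353 2.408 2.15
v 3.279 2.522 1.129
v 1.656 1.875 2.015
v 2.072 1.044 1.571
v 1.867 1.432 1.11
v 1.61 1.945 1.384
v 2.066 1.822 2.499
v 2.482 0.991 2.055
v 2.941 1.292 2.377
v 2.684 1.806 2.651
v 1.941 1.318 2.131
v -0.269 -3.357 -4.326
v 0.01 -2.906 -4.025
v 0.909 -4.112 -3.053
v 0.629 -4.563 -3.354
v -0.196 -2.945 -3.882
v 0.703 -4.15 -2.911
v -0.415 -3.055 -3.816
v 0.484 -4.26 -2.845
v -0.609 -3.217 -3.838
v 0.29 -4.423 -2.867
v -0.744 -3.404 -3.945
v 0.155 -4.609 -2.973
v -0.797 -3.582 -4.117
v 0.102 -4.788 -3.146
v -0.758 -3.722 -4.326
v 0.14 -4.927 -3.354
v -0.636 -3.798 -4.534
v 0.263 -5.004 -3.562
v -0.45 -3.799 -4.706
v 0.449 -5.004 -3.735
v -0.232 -3.723 -4.813
v 0.666 -4.928 -3.841
v -0.022 -3.583 -4.835
v 0.877 -4.789 -3.864
v 0.146 -3.405 -4.77
v 1.045 -4.61 -3.798
v 0.243 -3.219 -4.627
v 1.141 -4.424 -3.656
v 0.25 -3.056 -4.432
v 1.149 -4.261 -3.461
v 0.168 -2.946 -4.219
v 1.067 -4.151 -3.248
v 2.85 2.445 -2.823
v 3.177 2.13 -3.245
v 2.75 1.475 -2.177
v 3.452 2.324 -2.911
v 3.374 2.589 -2.525
v 2.99 2.77 -2.314
v 2.523 2.76 -2.401
v 2.248 2.566 -2.735
v 2.326 2.301 -3.121
v 2.711 2.12 -3.332
v 0.067 3.199 1.858
v 0.433 1.864 3.437
v 0.895 4.679 2.918
v 1.261 3.344 4.497
v 1.059 2.956 1.423
v 1.425 1.621 3.002
v 1.887 4.436 2.483
v 2.253 3.101 4.062
f 2 4 1
f 5 2 1
f 1 4 3
f 3 5 1
f 2 8 4
f 6 2 5
f 6 8 2
f 4 8 3
f 7 5 3
f 3 8 7
f 7 6 5
f 8 6 7
f 9 46 25
f 46 20 49
f 25 49 14
f 46 49 25
f 9 25 21
f 25 14 26
f 21 26 10
f 25 26 21
f 9 21 30
f 21 10 31
f 30 31 16
f 21 31 30
f 9 30 42
f 30 16 45
f 42 45 19
f 30 45 42
f 9 42 46
f 42 19 50
f 46 50 20
f 42 50 46
f 10 26 37
f 26 14 40
f 37 40 18
f 26 40 37
f 14 49 27
f 49 20 48
f 27 48 13
f 49 48 27
f 20 50 47
f 50 19 43
f 47 43 11
f 50 43 47
f 19 45 44
f 45 16 32
f 44 32 15
f 45 32 44
f 16 31 36
f 31 10 33
f 36 33 17
f 31 33 36
f 12 38 24
f 38 18 39
f 24 39 13
f 38 39 24
f 12 24 22
f 24 13 23
f 22 23 11
f 24 23 22
f 12 22 29
f 22 11 28
f 29 28 15
f 22 28 29
f 12 29 34
f 29 15 35
f 34 35 17
f 29 35 34
f 12 34 38
f 34 17 41
f 38 41 18
f 34 41 38
f 13 39 27
f 39 18 40
f 27 40 14
f 39 40 27
f 11 23 47
f 23 13 48
f 47 48 20
f 23 48 47
f 15 28 44
f 28 11 43
f 44 43 19
f 28 43 44
f 17 35 36
f 35 15 32
f 36 32 16
f 35 32 36
f 18 41 37
f 41 17 33
f 37 33 10
f 41 33 37
f 52 51 55
f 52 55 53
f 53 55 56
f 53 56 54
f 55 51 57
f 55 57 56
f 56 57 58
f 56 58 54
f 57 51 59
f 57 59 58
f 58 59 60
f 58 60 54
f 59 51 61
f 59 61 60
f 60 61 62
f 60 62 54
f 61 51 63
f 61 63 62
f 62 63 64
f 62 64 54
f 63 51 65
f 63 65 64
f 64 65 66
f 64 66 54
f 65 51 67
f 65 67 66
f 66 67 68
f 66 68 54
f 67 51 69
f 67 69 68
f 68 69 70
f 68 70 54
f 69 51 71
f 69 71 70
f 70 71 72
f 70 72 54
f 71 51 73
f 71 73 72
f 72 73 74
f 72 74 54
f 73 51 75
f 73 75 74
f 74 75 76
f 74 76 54
f 75 51 77
f 75 77 76
f 76 77 78
f 76 78 54
f 77 51 79
f 77 79 78
f 78 79 80
f 78 80 54
f 79 51 81
f 79 81 80
f 80 81 82
f 80 82 54
f 81 51 52
f 81 52 82
f 82 52 53
f 82 53 54
f 84 83 86
f 84 86 85
f 86 83 87
f 86 87 85
f 87 83 88
f 87 88 85
f 88 83 89
f 88 89 85
f 89 83 90
f 89 90 85
f 90 83 91
f 90 91 85
f 91 83 92
f 91 92 85
f 92 83 84
f 92 84 85
f 94 96 93
f 97 94 93
f 93 96 95
f 95 97 93
f 94 100 96
f 98 94 97
f 98 100 94
f 96 100 95
f 99 97 95
f 95 100 99
f 99 98 97
f 100 98 99



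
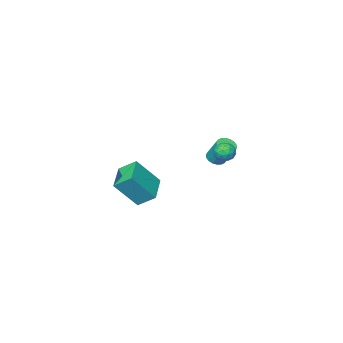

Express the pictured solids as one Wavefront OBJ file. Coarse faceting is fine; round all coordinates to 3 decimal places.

v -2.082 -0 -0.362
v -1.477 -0.245 -0.473
v -2.503 -0.975 -0.507
v -1.898 -1.22 -0.618
v -2.065 -1.013 -0.012
v -1.805 -0.411 0.078
v -2.175 -0.809 -1.058
v -1.915 -0.207 -0.968
v -1.534 -0.745 -0.904
v -1.466 -0.871 -0.257
v -2.514 -0.349 -0.723
v -2.446 -0.475 -0.076
v -1.743 -0.037 -0.405
v -2.237 -1.183 -0.575
v -2.336 -1.062 -0.219
v -1.98 -1.205 -0.284
v -1.935 -0.134 -0.081
v -1.58 -0.278 -0.146
v -1.925 -0.73 0.125
v -2.4 -0.942 -0.834
v -2.045 -1.086 -0.899
v -2 -0.015 -0.696
v -1.644 -0.158 -0.761
v -2.055 -0.49 -1.105
v -1.421 -0.475 -0.723
v -1.668 -1.048 -0.809
v -1.831 -0.807 -1.067
v -1.678 -0.452 -1.014
v -1.38 -0.549 -0.343
v -1.628 -1.122 -0.428
v -1.726 -1 -0.072
v -1.573 -0.646 -0.019
v -1.414 -0.843 -0.596
v -2.352 -0.098 -0.552
v -2.6 -0.671 -0.637
v -2.407 -0.574 -0.961
v -2.254 -0.22 -0.908
v -2.312 -0.172 -0.171
v -2.559 -0.745 -0.257
v -2.302 -0.768 0.034
v -2.149 -0.413 0.087
v -2.566 -0.377 -0.384
v 2.486 -1.92 -2.357
v 1.945 -1.092 -1.661
v 3.68 -0.746 -2.827
v 3.139 0.083 -2.131
v 3.621 -2.463 -0.829
v 3.08 -1.634 -0.133
v 4.815 -1.288 -1.299
v 4.274 -0.46 -0.603
v -3.446 -3.097 -2.199
v -2.87 -3.232 -2.101
v -2.878 -2.338 -0.823
v -3.454 -2.203 -0.921
v -2.854 -3.014 -2.254
v -2.862 -2.119 -0.976
v -2.956 -2.812 -2.396
v -2.964 -1.917 -1.118
v -3.155 -2.666 -2.499
v -3.163 -1.772 -1.221
v -3.412 -2.606 -2.542
v -3.42 -1.712 -1.264
v -3.675 -2.644 -2.518
v -3.683 -1.749 -1.24
v -3.893 -2.771 -2.43
v -3.901 -1.876 -1.152
v -4.022 -2.962 -2.297
v -4.03 -2.068 -1.019
v -4.038 -3.181 -2.144
v -4.046 -2.286 -0.866
v -3.936 -3.383 -2.002
v -3.944 -2.488 -0.724
v -3.737 -3.528 -1.899
v -3.745 -2.634 -0.621
v -3.48 -3.588 -1.856
v -3.488 -2.694 -0.578
v -3.217 -3.551 -1.88
v -3.225 -2.656 -0.602
v -2.999 -3.424 -1.968
v -3.007 -2.529 -0.69
f 1 38 17
f 38 12 41
f 17 41 6
f 38 41 17
f 1 17 13
f 17 6 18
f 13 18 2
f 17 18 13
f 1 13 22
f 13 2 23
f 22 23 8
f 13 23 22
f 1 22 34
f 22 8 37
f 34 37 11
f 22 37 34
f 1 34 38
f 34 11 42
f 38 42 12
f 34 42 38
f 2 18 29
f 18 6 32
f 29 32 10
f 18 32 29
f 6 41 19
f 41 12 40
f 19 40 5
f 41 40 19
f 12 42 39
f 42 11 35
f 39 35 3
f 42 35 39
f 11 37 36
f 37 8 24
f 36 24 7
f 37 24 36
f 8 23 28
f 23 2 25
f 28 25 9
f 23 25 28
f 4 30 16
f 30 10 31
f 16 31 5
f 30 31 16
f 4 16 14
f 16 5 15
f 14 15 3
f 16 15 14
f 4 14 21
f 14 3 20
f 21 20 7
f 14 20 21
f 4 21 26
f 21 7 27
f 26 27 9
f 21 27 26
f 4 26 30
f 26 9 33
f 30 33 10
f 26 33 30
f 5 31 19
f 31 10 32
f 19 32 6
f 31 32 19
f 3 15 39
f 15 5 40
f 39 40 12
f 15 40 39
f 7 20 36
f 20 3 35
f 36 35 11
f 20 35 36
f 9 27 28
f 27 7 24
f 28 24 8
f 27 24 28
f 10 33 29
f 33 9 25
f 29 25 2
f 33 25 29
f 44 46 43
f 47 44 43
f 43 46 45
f 45 47 43
f 44 50 46
f 48 44 47
f 48 50 44
f 46 50 45
f 49 47 45
f 45 50 49
f 49 48 47
f 50 48 49
f 52 51 55
f 52 55 53
f 53 55 56
f 53 56 54
f 55 51 57
f 55 57 56
f 56 57 58
f 56 58 54
f 57 51 59
f 57 59 58
f 58 59 60
f 58 60 54
f 59 51 61
f 59 61 60
f 60 61 62
f 60 62 54
f 61 51 63
f 61 63 62
f 62 63 64
f 62 64 54
f 63 51 65
f 63 65 64
f 64 65 66
f 64 66 54
f 65 51 67
f 65 67 66
f 66 67 68
f 66 68 54
f 67 51 69
f 67 69 68
f 68 69 70
f 68 70 54
f 69 51 71
f 69 71 70
f 70 71 72
f 70 72 54
f 71 51 73
f 71 73 72
f 72 73 74
f 72 74 54
f 73 51 75
f 73 75 74
f 74 75 76
f 74 76 54
f 75 51 77
f 75 77 76
f 76 77 78
f 76 78 54
f 77 51 79
f 77 79 78
f 78 79 80
f 78 80 54
f 79 51 52
f 79 52 80
f 80 52 53
f 80 53 54



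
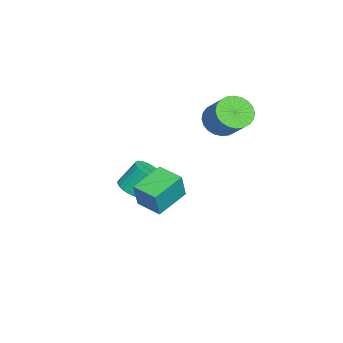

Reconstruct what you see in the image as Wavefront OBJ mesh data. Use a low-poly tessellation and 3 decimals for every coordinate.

v -1.232 -3.933 -1.317
v -0.614 -3.7 -1.311
v -0.89 -2.995 -0.217
v -1.508 -3.227 -0.223
v -0.733 -3.523 -1.455
v -1.009 -2.818 -0.362
v -0.928 -3.409 -1.578
v -1.204 -2.703 -0.485
v -1.169 -3.374 -1.662
v -1.445 -2.668 -0.568
v -1.42 -3.424 -1.692
v -1.696 -2.718 -0.599
v -1.642 -3.552 -1.666
v -1.918 -2.846 -0.573
v -1.802 -3.737 -1.587
v -2.078 -3.032 -0.493
v -1.875 -3.953 -1.466
v -2.151 -3.247 -0.373
v -1.85 -4.165 -1.323
v -2.126 -3.46 -0.229
v -1.731 -4.342 -1.178
v -2.007 -3.637 -0.085
v -1.536 -4.457 -1.055
v -1.812 -3.751 0.038
v -1.295 -4.492 -0.972
v -1.571 -3.786 0.122
v -1.044 -4.442 -0.941
v -1.32 -3.736 0.152
v -0.822 -4.314 -0.967
v -1.098 -3.608 0.126
v -0.662 -4.128 -1.047
v -0.938 -3.423 0.047
v -0.589 -3.913 -1.167
v -0.865 -3.207 -0.074
v -1.235 -0.21 3.253
v -0.65 -0.073 2.68
v 0.199 0.627 3.714
v -0.385 0.49 4.287
v -0.832 0.193 2.649
v 0.017 0.893 3.683
v -1.075 0.398 2.711
v -0.226 1.098 3.745
v -1.343 0.51 2.855
v -0.494 1.21 3.888
v -1.594 0.513 3.059
v -0.745 1.213 4.093
v -1.79 0.405 3.293
v -0.941 1.105 4.327
v -1.902 0.204 3.521
v -1.053 0.904 4.555
v -1.912 -0.06 3.708
v -1.063 0.64 4.742
v -1.819 -0.347 3.826
v -0.97 0.353 4.86
v -1.637 -0.613 3.857
v -0.788 0.087 4.891
v -1.394 -0.818 3.795
v -0.545 -0.118 4.829
v -1.126 -0.93 3.652
v -0.277 -0.23 4.685
v -0.875 -0.933 3.447
v -0.026 -0.233 4.481
v -0.679 -0.825 3.213
v 0.17 -0.125 4.247
v -0.567 -0.624 2.985
v 0.282 0.076 4.019
v -0.557 -0.36 2.798
v 0.292 0.34 3.832
v 2.817 -2.753 0.655
v 3.185 -2.844 1.846
v 1.577 -1.973 1.098
v 1.946 -2.064 2.289
v 3.394 -1.776 0.551
v 3.763 -1.867 1.742
v 2.155 -0.996 0.994
v 2.523 -1.087 2.185
f 2 1 5
f 2 5 3
f 3 5 6
f 3 6 4
f 5 1 7
f 5 7 6
f 6 7 8
f 6 8 4
f 7 1 9
f 7 9 8
f 8 9 10
f 8 10 4
f 9 1 11
f 9 11 10
f 10 11 12
f 10 12 4
f 11 1 13
f 11 13 12
f 12 13 14
f 12 14 4
f 13 1 15
f 13 15 14
f 14 15 16
f 14 16 4
f 15 1 17
f 15 17 16
f 16 17 18
f 16 18 4
f 17 1 19
f 17 19 18
f 18 19 20
f 18 20 4
f 19 1 21
f 19 21 20
f 20 21 22
f 20 22 4
f 21 1 23
f 21 23 22
f 22 23 24
f 22 24 4
f 23 1 25
f 23 25 24
f 24 25 26
f 24 26 4
f 25 1 27
f 25 27 26
f 26 27 28
f 26 28 4
f 27 1 29
f 27 29 28
f 28 29 30
f 28 30 4
f 29 1 31
f 29 31 30
f 30 31 32
f 30 32 4
f 31 1 33
f 31 33 32
f 32 33 34
f 32 34 4
f 33 1 2
f 33 2 34
f 34 2 3
f 34 3 4
f 36 35 39
f 36 39 37
f 37 39 40
f 37 40 38
f 39 35 41
f 39 41 40
f 40 41 42
f 40 42 38
f 41 35 43
f 41 43 42
f 42 43 44
f 42 44 38
f 43 35 45
f 43 45 44
f 44 45 46
f 44 46 38
f 45 35 47
f 45 47 46
f 46 47 48
f 46 48 38
f 47 35 49
f 47 49 48
f 48 49 50
f 48 50 38
f 49 35 51
f 49 51 50
f 50 51 52
f 50 52 38
f 51 35 53
f 51 53 52
f 52 53 54
f 52 54 38
f 53 35 55
f 53 55 54
f 54 55 56
f 54 56 38
f 55 35 57
f 55 57 56
f 56 57 58
f 56 58 38
f 57 35 59
f 57 59 58
f 58 59 60
f 58 60 38
f 59 35 61
f 59 61 60
f 60 61 62
f 60 62 38
f 61 35 63
f 61 63 62
f 62 63 64
f 62 64 38
f 63 35 65
f 63 65 64
f 64 65 66
f 64 66 38
f 65 35 67
f 65 67 66
f 66 67 68
f 66 68 38
f 67 35 36
f 67 36 68
f 68 36 37
f 68 37 38
f 70 72 69
f 73 70 69
f 69 72 71
f 71 73 69
f 70 76 72
f 74 70 73
f 74 76 70
f 72 76 71
f 75 73 71
f 71 76 75
f 75 74 73
f 76 74 75



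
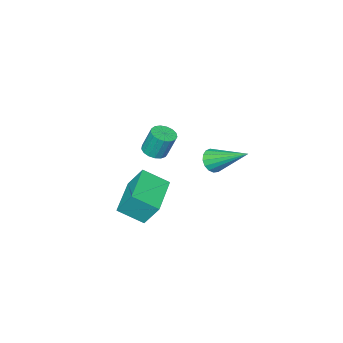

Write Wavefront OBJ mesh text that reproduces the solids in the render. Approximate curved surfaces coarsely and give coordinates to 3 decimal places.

v 1.917 1.616 0.249
v 2.43 1.841 0.251
v 2.256 2.229 1.373
v 1.743 2.004 1.371
v 2.273 2.039 0.158
v 2.099 2.426 1.28
v 2.035 2.139 0.087
v 1.861 2.527 1.209
v 1.77 2.119 0.052
v 1.596 2.507 1.174
v 1.539 1.985 0.063
v 1.365 2.373 1.185
v 1.394 1.766 0.116
v 1.22 2.153 1.238
v 1.369 1.512 0.2
v 1.195 1.9 1.322
v 1.47 1.283 0.295
v 1.295 1.67 1.417
v 1.673 1.129 0.379
v 1.499 1.517 1.501
v 1.932 1.088 0.434
v 1.758 1.475 1.556
v 2.187 1.167 0.446
v 2.013 1.555 1.568
v 2.381 1.349 0.413
v 2.207 1.737 1.535
v 2.469 1.593 0.343
v 2.295 1.98 1.465
v -0.937 2.018 -1.445
v -0.432 2.296 -1.674
v -1.363 3.642 -0.415
v -0.645 2.364 -1.869
v -0.925 2.352 -1.967
v -1.207 2.265 -1.946
v -1.428 2.12 -1.809
v -1.536 1.952 -1.59
v -1.507 1.8 -1.337
v -1.347 1.697 -1.109
v -1.093 1.668 -0.958
v -0.804 1.719 -0.919
v -0.544 1.839 -1
v -0.375 1.999 -1.183
v -0.335 2.164 -1.427
v 2.928 2.784 -1.419
v 3.638 1.974 -0.766
v 2.692 3.41 -0.387
v 3.402 2.6 0.266
v 4.438 3.86 -1.726
v 5.148 3.05 -1.073
v 4.202 4.486 -0.694
v 4.912 3.676 -0.041
f 2 1 5
f 2 5 3
f 3 5 6
f 3 6 4
f 5 1 7
f 5 7 6
f 6 7 8
f 6 8 4
f 7 1 9
f 7 9 8
f 8 9 10
f 8 10 4
f 9 1 11
f 9 11 10
f 10 11 12
f 10 12 4
f 11 1 13
f 11 13 12
f 12 13 14
f 12 14 4
f 13 1 15
f 13 15 14
f 14 15 16
f 14 16 4
f 15 1 17
f 15 17 16
f 16 17 18
f 16 18 4
f 17 1 19
f 17 19 18
f 18 19 20
f 18 20 4
f 19 1 21
f 19 21 20
f 20 21 22
f 20 22 4
f 21 1 23
f 21 23 22
f 22 23 24
f 22 24 4
f 23 1 25
f 23 25 24
f 24 25 26
f 24 26 4
f 25 1 27
f 25 27 26
f 26 27 28
f 26 28 4
f 27 1 2
f 27 2 28
f 28 2 3
f 28 3 4
f 30 29 32
f 30 32 31
f 32 29 33
f 32 33 31
f 33 29 34
f 33 34 31
f 34 29 35
f 34 35 31
f 35 29 36
f 35 36 31
f 36 29 37
f 36 37 31
f 37 29 38
f 37 38 31
f 38 29 39
f 38 39 31
f 39 29 40
f 39 40 31
f 40 29 41
f 40 41 31
f 41 29 42
f 41 42 31
f 42 29 43
f 42 43 31
f 43 29 30
f 43 30 31
f 45 47 44
f 48 45 44
f 44 47 46
f 46 48 44
f 45 51 47
f 49 45 48
f 49 51 45
f 47 51 46
f 50 48 46
f 46 51 50
f 50 49 48
f 51 49 50



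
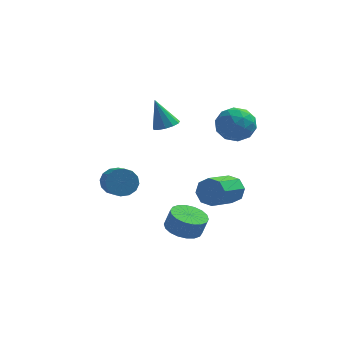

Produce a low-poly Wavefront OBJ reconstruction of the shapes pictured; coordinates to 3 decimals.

v -3.631 1.907 -1.96
v -2.803 2.298 -1.707
v -2.341 0.724 -0.788
v -3.169 0.333 -1.04
v -3.115 2.417 -1.346
v -2.653 0.843 -0.427
v -3.566 2.399 -1.15
v -3.103 0.826 -0.231
v -4.034 2.249 -1.17
v -3.571 0.676 -0.251
v -4.394 2.008 -1.402
v -3.931 0.435 -0.483
v -4.55 1.74 -1.783
v -4.087 0.166 -0.864
v -4.459 1.516 -2.212
v -3.997 -0.058 -1.293
v -4.147 1.397 -2.573
v -3.685 -0.177 -1.654
v -3.697 1.414 -2.769
v -3.234 -0.159 -1.85
v -3.229 1.564 -2.749
v -2.766 -0.009 -1.83
v -2.869 1.805 -2.517
v -2.406 0.232 -1.598
v -2.713 2.074 -2.136
v -2.25 0.5 -1.217
v -0.83 1.79 2.739
v -0.098 1.977 2.971
v -1.49 2.21 4.481
v -0.279 2.352 2.812
v -0.635 2.548 2.63
v -1.053 2.504 2.483
v -1.4 2.233 2.416
v -1.566 1.821 2.453
v -1.499 1.4 2.58
v -1.219 1.103 2.757
v -0.816 1.023 2.929
v -0.418 1.188 3.04
v -0.15 1.543 3.056
v 0.247 -1.324 -3.569
v 1.186 -0.855 -3.863
v 1.532 -0.847 -2.745
v 0.593 -1.316 -2.451
v 0.898 -0.475 -3.776
v 1.244 -0.467 -2.659
v 0.481 -0.262 -3.649
v 0.827 -0.254 -2.531
v 0.017 -0.26 -3.506
v 0.363 -0.252 -2.388
v -0.4 -0.469 -3.375
v -0.055 -0.461 -2.257
v -0.69 -0.847 -3.283
v -0.344 -0.839 -2.165
v -0.794 -1.32 -3.247
v -0.449 -1.311 -2.129
v -0.692 -1.793 -3.275
v -0.346 -1.785 -2.157
v -0.404 -2.173 -3.361
v -0.058 -2.165 -2.244
v 0.013 -2.386 -3.489
v 0.359 -2.378 -2.371
v 0.477 -2.388 -3.632
v 0.823 -2.38 -2.514
v 0.895 -2.179 -3.763
v 1.24 -2.171 -2.645
v 1.184 -1.801 -3.855
v 1.53 -1.793 -2.737
v 1.289 -1.329 -3.891
v 1.634 -1.32 -2.773
v 2.176 3.815 0.881
v 2.974 4.741 1.147
v 2.906 2.739 2.433
v 3.704 3.665 2.699
v 2.477 3.826 2.883
v 2.026 4.49 1.924
v 3.854 2.99 1.656
v 3.403 3.654 0.697
v 4.012 4.231 1.626
v 3.161 4.747 2.384
v 2.719 2.733 1.196
v 1.868 3.249 1.954
v 2.511 4.372 0.878
v 3.369 3.108 2.702
v 2.648 3.202 2.811
v 3.117 3.746 2.967
v 1.953 4.225 1.334
v 2.423 4.769 1.491
v 2.131 4.231 2.511
v 3.457 2.711 2.089
v 3.927 3.255 2.246
v 2.763 3.734 0.613
v 3.232 4.278 0.769
v 3.749 3.249 1.069
v 3.59 4.617 1.315
v 4.019 3.985 2.228
v 4.107 3.588 1.615
v 3.842 3.978 1.051
v 3.09 4.92 1.761
v 3.519 4.288 2.673
v 2.798 4.382 2.782
v 2.532 4.773 2.218
v 3.7 4.621 2.043
v 2.361 3.192 0.907
v 2.79 2.56 1.819
v 3.348 2.707 1.362
v 3.082 3.098 0.798
v 1.861 3.495 1.352
v 2.29 2.863 2.265
v 2.038 3.502 2.529
v 1.773 3.892 1.965
v 2.18 2.859 1.537
v 2.79 -2.09 0.163
v 3.268 -2.03 0.935
v 2.249 -3.59 1.688
v 1.77 -3.65 0.917
v 2.689 -1.644 0.95
v 1.67 -3.204 1.703
v 2.168 -1.519 0.505
v 1.149 -3.079 1.258
v 2.012 -1.729 -0.141
v 0.993 -3.289 0.612
v 2.311 -2.15 -0.608
v 1.292 -3.71 0.145
v 2.89 -2.536 -0.623
v 1.871 -4.096 0.13
v 3.411 -2.661 -0.178
v 2.392 -4.221 0.575
v 3.567 -2.451 0.468
v 2.548 -4.011 1.221
f 2 1 5
f 2 5 3
f 3 5 6
f 3 6 4
f 5 1 7
f 5 7 6
f 6 7 8
f 6 8 4
f 7 1 9
f 7 9 8
f 8 9 10
f 8 10 4
f 9 1 11
f 9 11 10
f 10 11 12
f 10 12 4
f 11 1 13
f 11 13 12
f 12 13 14
f 12 14 4
f 13 1 15
f 13 15 14
f 14 15 16
f 14 16 4
f 15 1 17
f 15 17 16
f 16 17 18
f 16 18 4
f 17 1 19
f 17 19 18
f 18 19 20
f 18 20 4
f 19 1 21
f 19 21 20
f 20 21 22
f 20 22 4
f 21 1 23
f 21 23 22
f 22 23 24
f 22 24 4
f 23 1 25
f 23 25 24
f 24 25 26
f 24 26 4
f 25 1 2
f 25 2 26
f 26 2 3
f 26 3 4
f 28 27 30
f 28 30 29
f 30 27 31
f 30 31 29
f 31 27 32
f 31 32 29
f 32 27 33
f 32 33 29
f 33 27 34
f 33 34 29
f 34 27 35
f 34 35 29
f 35 27 36
f 35 36 29
f 36 27 37
f 36 37 29
f 37 27 38
f 37 38 29
f 38 27 39
f 38 39 29
f 39 27 28
f 39 28 29
f 41 40 44
f 41 44 42
f 42 44 45
f 42 45 43
f 44 40 46
f 44 46 45
f 45 46 47
f 45 47 43
f 46 40 48
f 46 48 47
f 47 48 49
f 47 49 43
f 48 40 50
f 48 50 49
f 49 50 51
f 49 51 43
f 50 40 52
f 50 52 51
f 51 52 53
f 51 53 43
f 52 40 54
f 52 54 53
f 53 54 55
f 53 55 43
f 54 40 56
f 54 56 55
f 55 56 57
f 55 57 43
f 56 40 58
f 56 58 57
f 57 58 59
f 57 59 43
f 58 40 60
f 58 60 59
f 59 60 61
f 59 61 43
f 60 40 62
f 60 62 61
f 61 62 63
f 61 63 43
f 62 40 64
f 62 64 63
f 63 64 65
f 63 65 43
f 64 40 66
f 64 66 65
f 65 66 67
f 65 67 43
f 66 40 68
f 66 68 67
f 67 68 69
f 67 69 43
f 68 40 41
f 68 41 69
f 69 41 42
f 69 42 43
f 70 107 86
f 107 81 110
f 86 110 75
f 107 110 86
f 70 86 82
f 86 75 87
f 82 87 71
f 86 87 82
f 70 82 91
f 82 71 92
f 91 92 77
f 82 92 91
f 70 91 103
f 91 77 106
f 103 106 80
f 91 106 103
f 70 103 107
f 103 80 111
f 107 111 81
f 103 111 107
f 71 87 98
f 87 75 101
f 98 101 79
f 87 101 98
f 75 110 88
f 110 81 109
f 88 109 74
f 110 109 88
f 81 111 108
f 111 80 104
f 108 104 72
f 111 104 108
f 80 106 105
f 106 77 93
f 105 93 76
f 106 93 105
f 77 92 97
f 92 71 94
f 97 94 78
f 92 94 97
f 73 99 85
f 99 79 100
f 85 100 74
f 99 100 85
f 73 85 83
f 85 74 84
f 83 84 72
f 85 84 83
f 73 83 90
f 83 72 89
f 90 89 76
f 83 89 90
f 73 90 95
f 90 76 96
f 95 96 78
f 90 96 95
f 73 95 99
f 95 78 102
f 99 102 79
f 95 102 99
f 74 100 88
f 100 79 101
f 88 101 75
f 100 101 88
f 72 84 108
f 84 74 109
f 108 109 81
f 84 109 108
f 76 89 105
f 89 72 104
f 105 104 80
f 89 104 105
f 78 96 97
f 96 76 93
f 97 93 77
f 96 93 97
f 79 102 98
f 102 78 94
f 98 94 71
f 102 94 98
f 113 112 116
f 113 116 114
f 114 116 117
f 114 117 115
f 116 112 118
f 116 118 117
f 117 118 119
f 117 119 115
f 118 112 120
f 118 120 119
f 119 120 121
f 119 121 115
f 120 112 122
f 120 122 121
f 121 122 123
f 121 123 115
f 122 112 124
f 122 124 123
f 123 124 125
f 123 125 115
f 124 112 126
f 124 126 125
f 125 126 127
f 125 127 115
f 126 112 128
f 126 128 127
f 127 128 129
f 127 129 115
f 128 112 113
f 128 113 129
f 129 113 114
f 129 114 115

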